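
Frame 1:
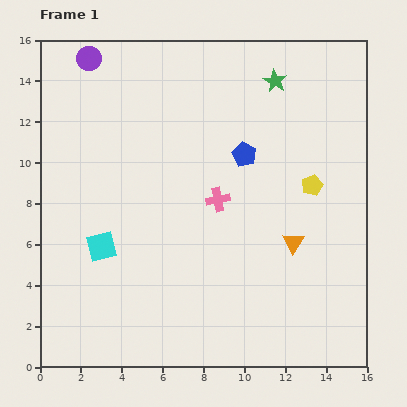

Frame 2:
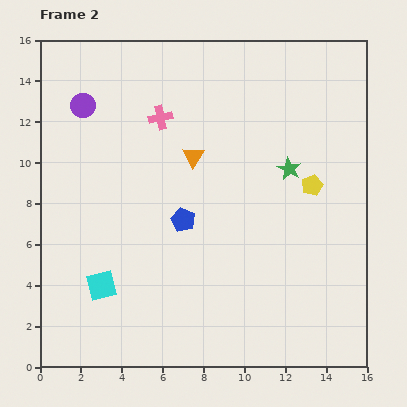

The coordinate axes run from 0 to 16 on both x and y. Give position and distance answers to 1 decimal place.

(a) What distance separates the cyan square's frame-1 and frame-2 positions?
1.9

The cyan square moved from (3.0, 5.9) to (3.0, 4.0), a distance of √(0.0² + 1.9²) ≈ 1.9.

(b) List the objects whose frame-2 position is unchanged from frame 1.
the yellow pentagon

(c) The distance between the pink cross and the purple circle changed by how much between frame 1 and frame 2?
-5.5

Distance in frame 1: 9.3. Distance in frame 2: 3.8.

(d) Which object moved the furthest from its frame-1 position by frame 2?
the orange triangle

(moved 6.5; next 4.9)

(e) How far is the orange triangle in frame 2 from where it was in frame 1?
6.5

The orange triangle moved from (12.4, 6.1) to (7.5, 10.3), a distance of √(4.9² + 4.2²) ≈ 6.5.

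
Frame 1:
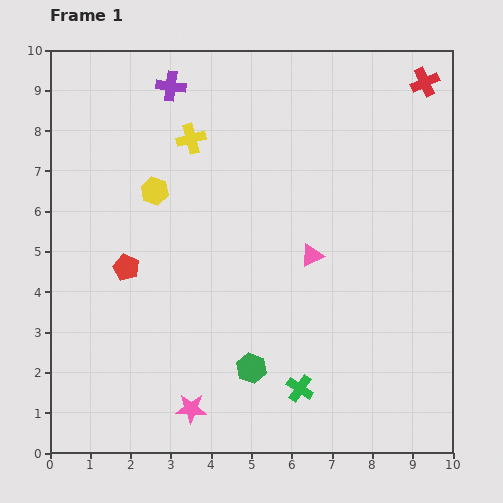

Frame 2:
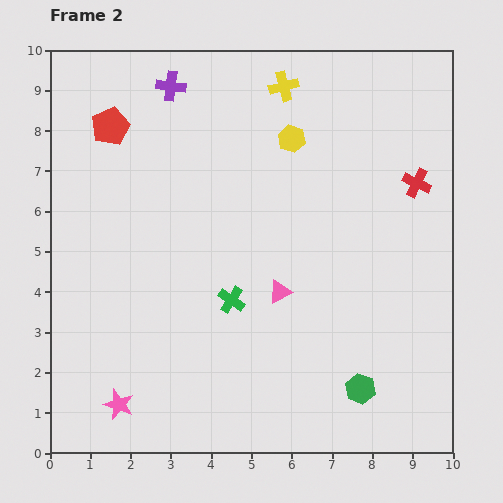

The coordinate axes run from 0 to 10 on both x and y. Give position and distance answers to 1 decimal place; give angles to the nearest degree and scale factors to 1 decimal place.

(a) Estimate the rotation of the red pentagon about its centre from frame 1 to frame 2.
23° clockwise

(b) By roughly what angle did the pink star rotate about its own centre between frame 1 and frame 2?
18° clockwise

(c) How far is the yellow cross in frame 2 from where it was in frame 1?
2.6

The yellow cross moved from (3.5, 7.8) to (5.8, 9.1), a distance of √(2.3² + 1.3²) ≈ 2.6.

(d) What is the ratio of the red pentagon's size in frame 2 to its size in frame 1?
1.5×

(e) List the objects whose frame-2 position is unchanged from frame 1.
the purple cross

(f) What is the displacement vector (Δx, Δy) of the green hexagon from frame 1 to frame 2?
(2.7, -0.5)

The green hexagon was at (5.0, 2.1) in frame 1 and (7.7, 1.6) in frame 2.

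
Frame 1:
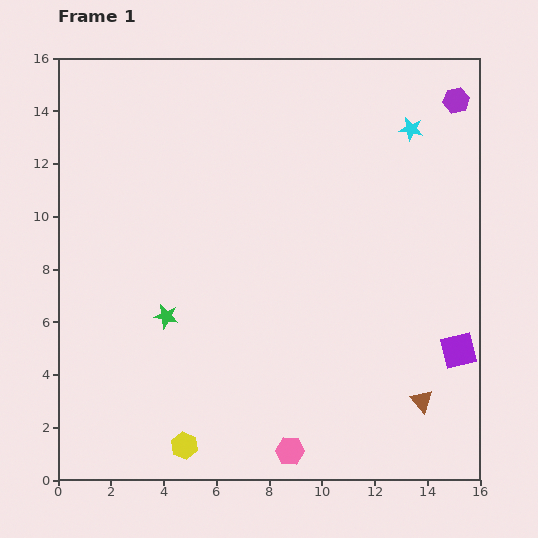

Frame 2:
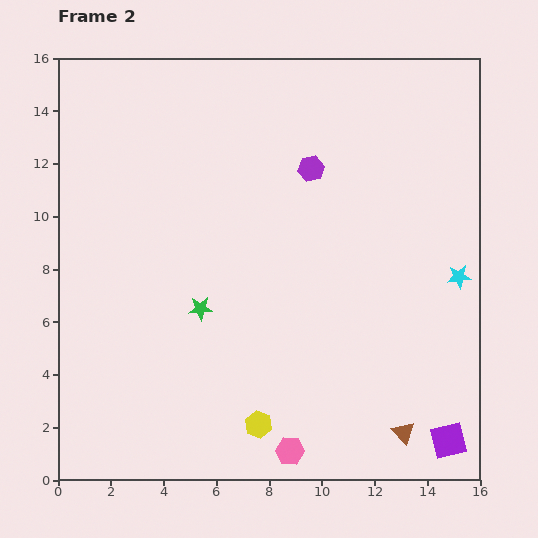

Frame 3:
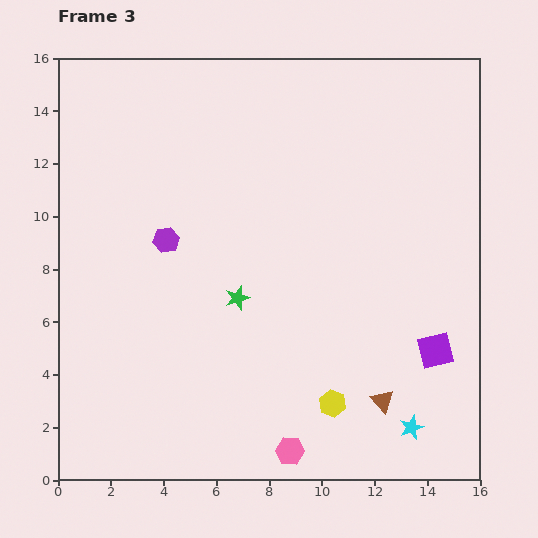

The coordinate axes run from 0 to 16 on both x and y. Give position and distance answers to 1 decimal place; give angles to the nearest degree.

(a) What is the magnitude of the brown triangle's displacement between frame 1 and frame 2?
1.4

The brown triangle moved from (13.8, 3.0) to (13.1, 1.8), a distance of √(0.7² + 1.2²) ≈ 1.4.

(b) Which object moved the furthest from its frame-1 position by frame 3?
the purple hexagon

(moved 12.2; next 11.3)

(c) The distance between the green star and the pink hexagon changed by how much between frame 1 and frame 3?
-0.8

Distance in frame 1: 6.9. Distance in frame 3: 6.1.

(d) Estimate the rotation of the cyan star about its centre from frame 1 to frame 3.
31° counter-clockwise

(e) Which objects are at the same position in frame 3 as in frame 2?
the pink hexagon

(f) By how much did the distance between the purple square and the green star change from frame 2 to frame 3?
-2.8

Distance in frame 2: 10.6. Distance in frame 3: 7.8.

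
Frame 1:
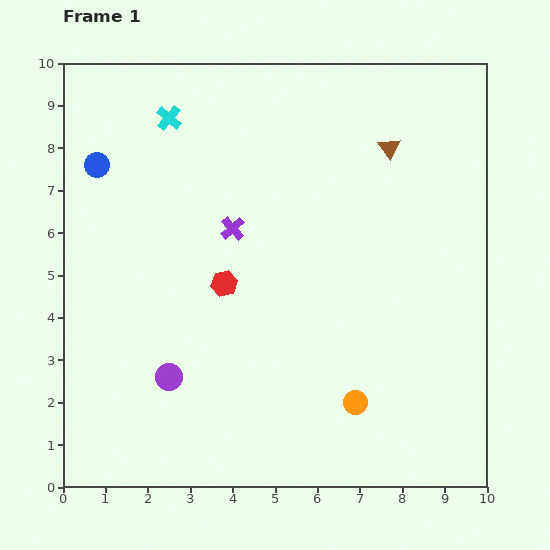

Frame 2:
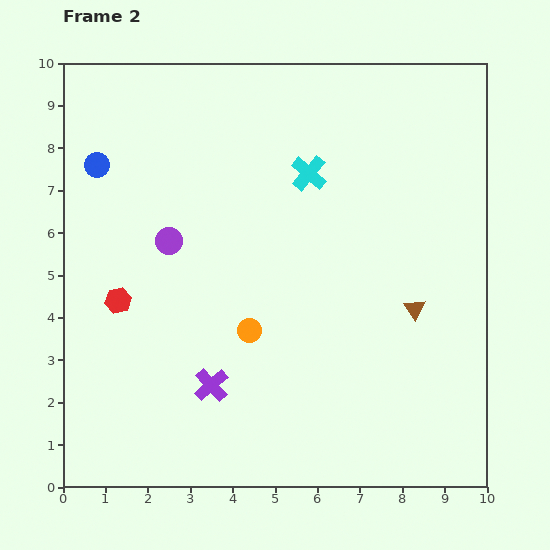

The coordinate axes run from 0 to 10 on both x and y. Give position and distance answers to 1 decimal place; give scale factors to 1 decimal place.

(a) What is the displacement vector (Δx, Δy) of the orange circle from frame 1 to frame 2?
(-2.5, 1.7)

The orange circle was at (6.9, 2.0) in frame 1 and (4.4, 3.7) in frame 2.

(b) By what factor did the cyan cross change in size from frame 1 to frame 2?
1.4×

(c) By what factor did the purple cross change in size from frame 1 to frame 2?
1.4×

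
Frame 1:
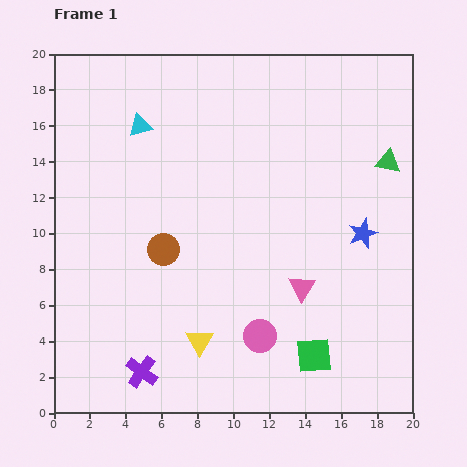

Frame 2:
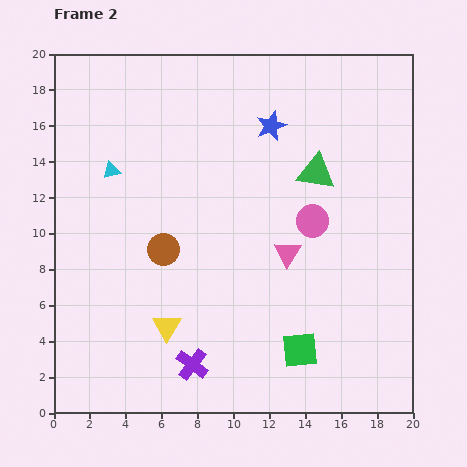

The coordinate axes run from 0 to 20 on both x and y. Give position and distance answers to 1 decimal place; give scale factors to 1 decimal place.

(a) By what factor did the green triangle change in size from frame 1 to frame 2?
1.5×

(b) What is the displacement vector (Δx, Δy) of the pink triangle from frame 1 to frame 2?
(-0.8, 1.9)

The pink triangle was at (13.8, 7.0) in frame 1 and (13.0, 8.9) in frame 2.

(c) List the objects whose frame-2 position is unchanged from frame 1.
the brown circle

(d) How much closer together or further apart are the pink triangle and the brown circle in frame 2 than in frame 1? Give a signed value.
-1.1

Distance in frame 1: 8.0. Distance in frame 2: 6.9.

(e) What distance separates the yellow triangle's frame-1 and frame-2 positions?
2.0

The yellow triangle moved from (8.1, 4.0) to (6.3, 4.8), a distance of √(1.8² + 0.8²) ≈ 2.0.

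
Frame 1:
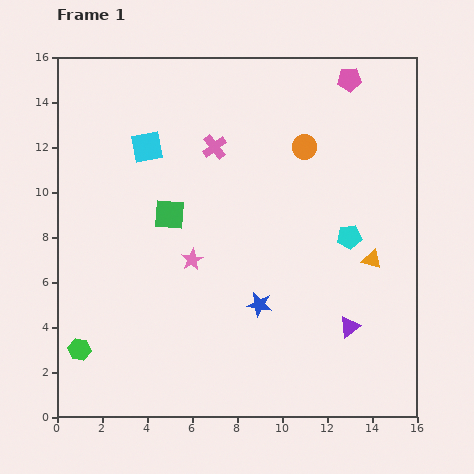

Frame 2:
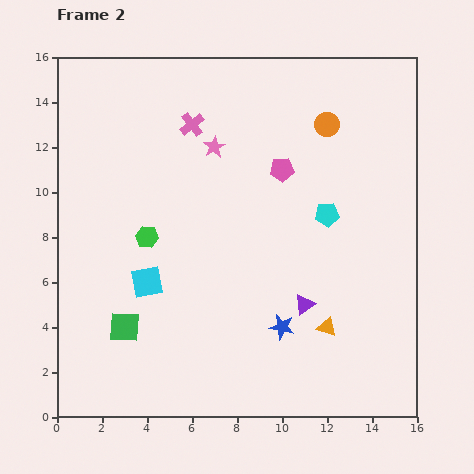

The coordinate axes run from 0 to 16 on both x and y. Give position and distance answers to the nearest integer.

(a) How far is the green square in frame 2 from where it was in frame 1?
5

The green square moved from (5, 9) to (3, 4), a distance of √(2² + 5²) ≈ 5.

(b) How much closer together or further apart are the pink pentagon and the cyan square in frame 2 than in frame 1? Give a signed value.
-1

Distance in frame 1: 9. Distance in frame 2: 8.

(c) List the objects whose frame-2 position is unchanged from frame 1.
none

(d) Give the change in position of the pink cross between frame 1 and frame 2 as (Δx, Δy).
(-1, 1)

The pink cross was at (7, 12) in frame 1 and (6, 13) in frame 2.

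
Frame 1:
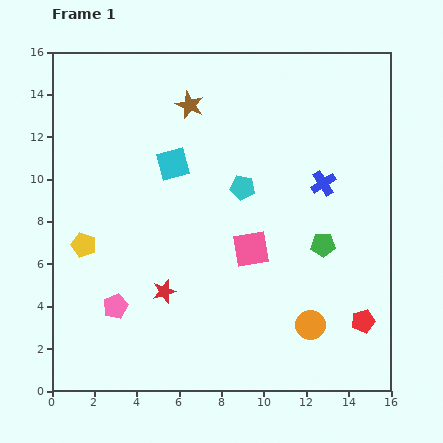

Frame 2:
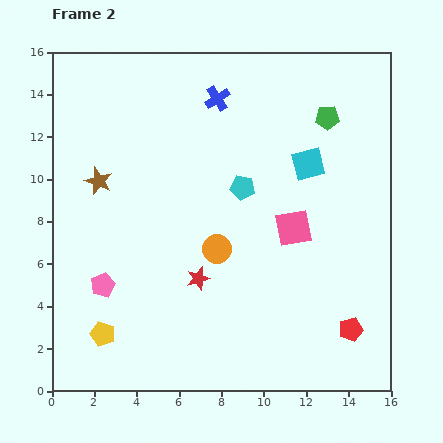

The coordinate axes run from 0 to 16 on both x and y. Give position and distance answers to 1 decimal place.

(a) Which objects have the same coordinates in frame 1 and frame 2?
the cyan pentagon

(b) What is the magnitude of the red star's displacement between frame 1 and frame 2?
1.7

The red star moved from (5.3, 4.7) to (6.9, 5.3), a distance of √(1.6² + 0.6²) ≈ 1.7.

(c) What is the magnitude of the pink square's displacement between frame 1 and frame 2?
2.2

The pink square moved from (9.4, 6.7) to (11.4, 7.7), a distance of √(2.0² + 1.0²) ≈ 2.2.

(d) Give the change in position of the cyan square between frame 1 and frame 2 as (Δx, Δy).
(6.4, 0.0)

The cyan square was at (5.7, 10.7) in frame 1 and (12.1, 10.7) in frame 2.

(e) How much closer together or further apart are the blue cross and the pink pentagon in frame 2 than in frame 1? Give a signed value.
-1.1

Distance in frame 1: 11.4. Distance in frame 2: 10.3.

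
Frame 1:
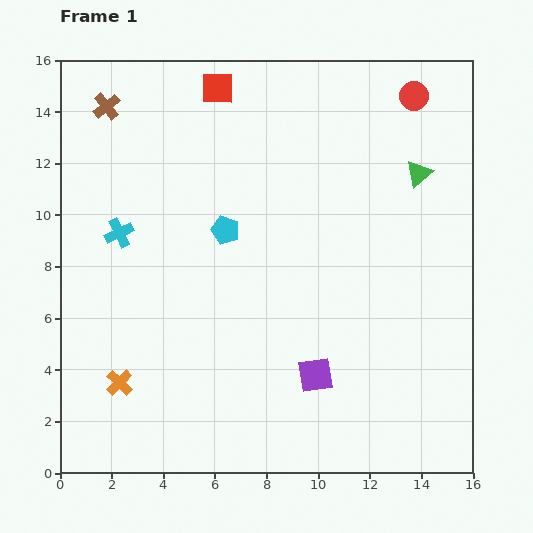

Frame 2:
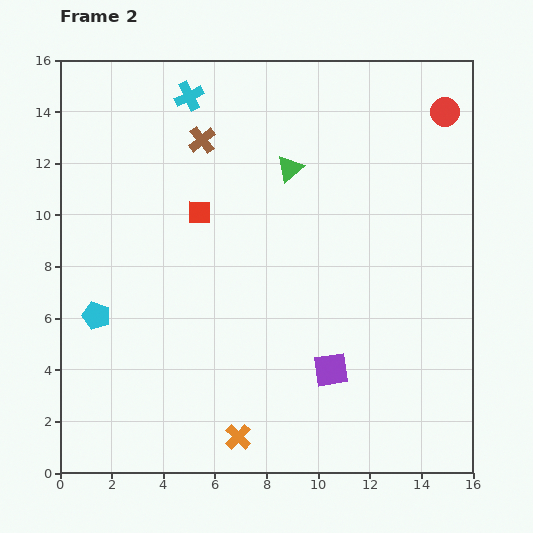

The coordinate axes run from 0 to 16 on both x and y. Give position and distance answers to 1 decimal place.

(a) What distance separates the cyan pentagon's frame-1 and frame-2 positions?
6.0

The cyan pentagon moved from (6.4, 9.4) to (1.4, 6.1), a distance of √(5.0² + 3.3²) ≈ 6.0.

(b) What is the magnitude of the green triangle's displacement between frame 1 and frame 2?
5.0

The green triangle moved from (13.9, 11.6) to (8.9, 11.8), a distance of √(5.0² + 0.2²) ≈ 5.0.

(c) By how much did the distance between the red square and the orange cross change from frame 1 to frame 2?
-3.2

Distance in frame 1: 12.0. Distance in frame 2: 8.8.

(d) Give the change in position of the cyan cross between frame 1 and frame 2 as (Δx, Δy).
(2.7, 5.3)

The cyan cross was at (2.3, 9.3) in frame 1 and (5.0, 14.6) in frame 2.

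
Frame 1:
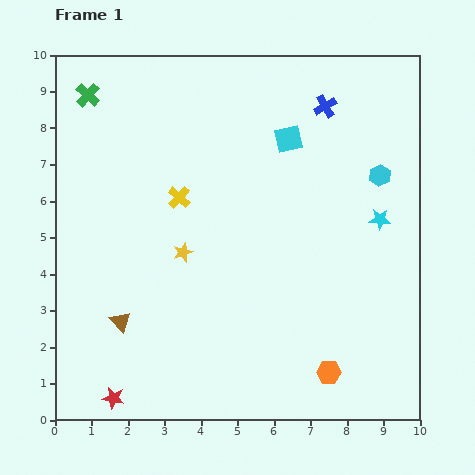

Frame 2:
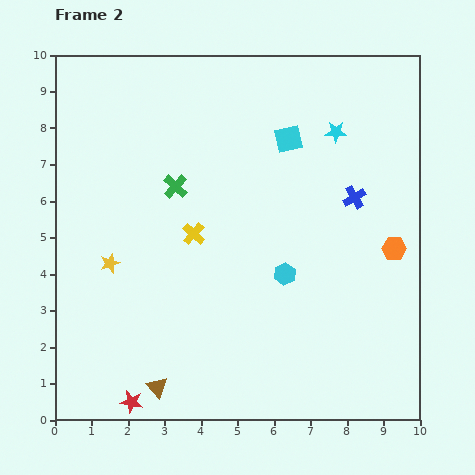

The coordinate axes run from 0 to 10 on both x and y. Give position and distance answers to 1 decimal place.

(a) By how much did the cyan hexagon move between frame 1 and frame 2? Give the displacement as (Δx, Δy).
(-2.6, -2.7)

The cyan hexagon was at (8.9, 6.7) in frame 1 and (6.3, 4.0) in frame 2.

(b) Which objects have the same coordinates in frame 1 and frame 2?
the cyan square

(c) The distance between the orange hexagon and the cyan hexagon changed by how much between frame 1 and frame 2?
-2.5

Distance in frame 1: 5.6. Distance in frame 2: 3.1.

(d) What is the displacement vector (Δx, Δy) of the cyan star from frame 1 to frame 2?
(-1.2, 2.4)

The cyan star was at (8.9, 5.5) in frame 1 and (7.7, 7.9) in frame 2.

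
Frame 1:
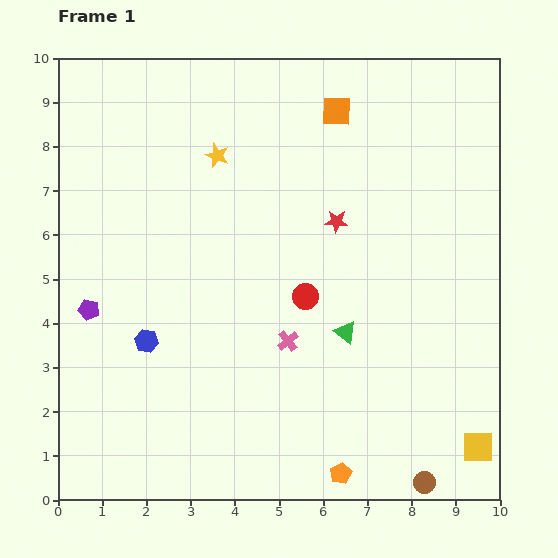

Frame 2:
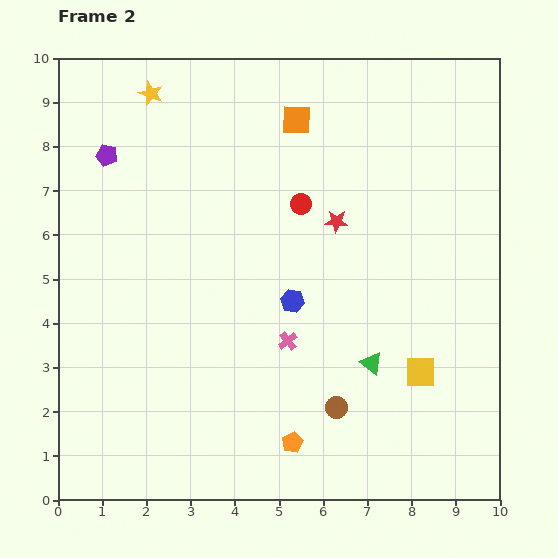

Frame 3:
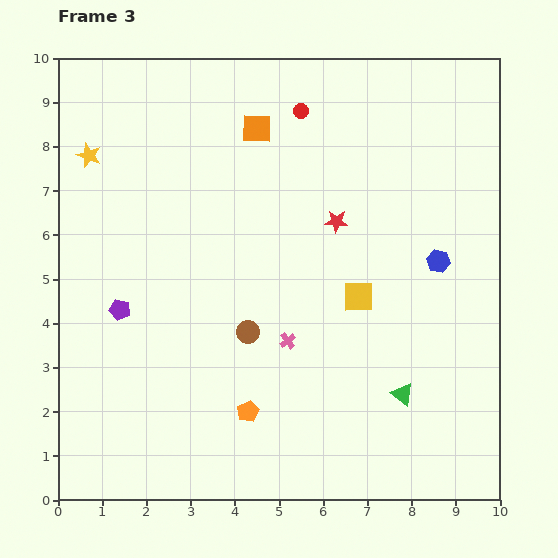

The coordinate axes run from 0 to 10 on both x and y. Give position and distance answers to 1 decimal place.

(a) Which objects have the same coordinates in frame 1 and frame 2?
the red star, the pink cross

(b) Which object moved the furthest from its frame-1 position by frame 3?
the blue hexagon

(moved 6.8; next 5.2)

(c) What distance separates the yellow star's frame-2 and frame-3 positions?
2.0

The yellow star moved from (2.1, 9.2) to (0.7, 7.8), a distance of √(1.4² + 1.4²) ≈ 2.0.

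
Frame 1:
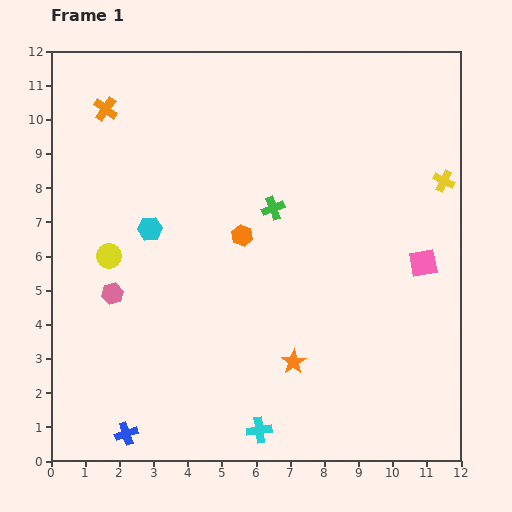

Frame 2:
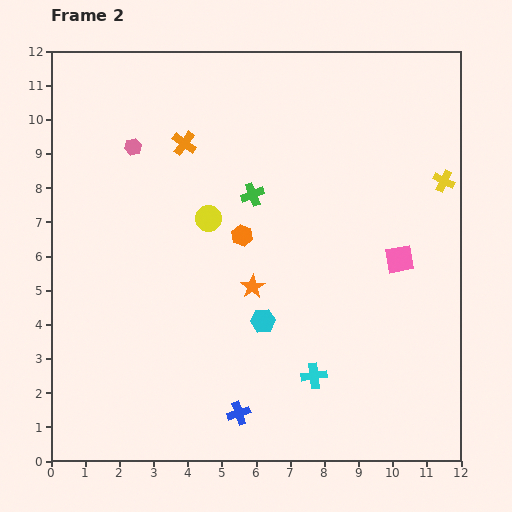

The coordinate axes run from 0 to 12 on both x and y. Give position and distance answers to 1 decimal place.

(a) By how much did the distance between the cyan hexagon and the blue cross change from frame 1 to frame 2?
-3.2

Distance in frame 1: 6.0. Distance in frame 2: 2.8.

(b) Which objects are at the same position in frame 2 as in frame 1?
the orange hexagon, the yellow cross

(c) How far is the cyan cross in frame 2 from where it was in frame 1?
2.3

The cyan cross moved from (6.1, 0.9) to (7.7, 2.5), a distance of √(1.6² + 1.6²) ≈ 2.3.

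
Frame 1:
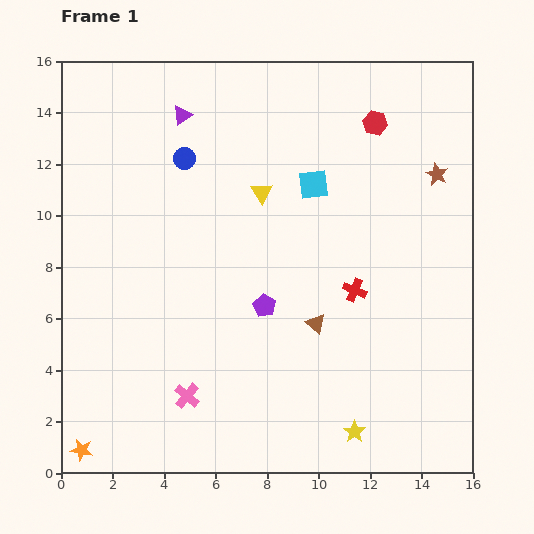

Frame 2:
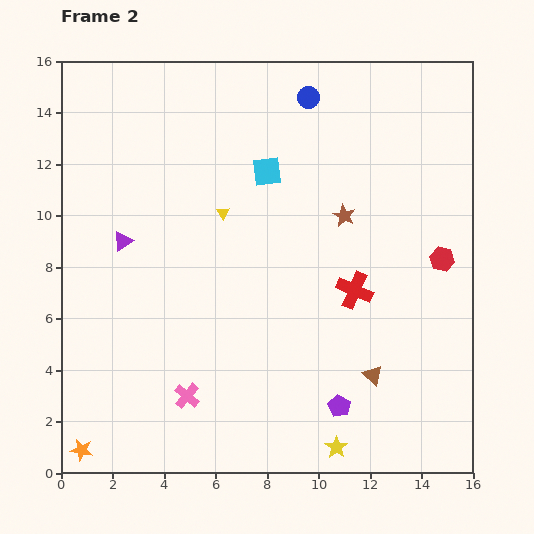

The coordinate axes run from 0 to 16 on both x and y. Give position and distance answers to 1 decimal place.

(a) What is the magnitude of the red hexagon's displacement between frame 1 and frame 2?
5.9

The red hexagon moved from (12.2, 13.6) to (14.8, 8.3), a distance of √(2.6² + 5.3²) ≈ 5.9.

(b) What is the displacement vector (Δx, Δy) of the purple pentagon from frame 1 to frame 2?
(2.9, -3.9)

The purple pentagon was at (7.9, 6.5) in frame 1 and (10.8, 2.6) in frame 2.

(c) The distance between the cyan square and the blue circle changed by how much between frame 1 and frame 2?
-1.8

Distance in frame 1: 5.1. Distance in frame 2: 3.3.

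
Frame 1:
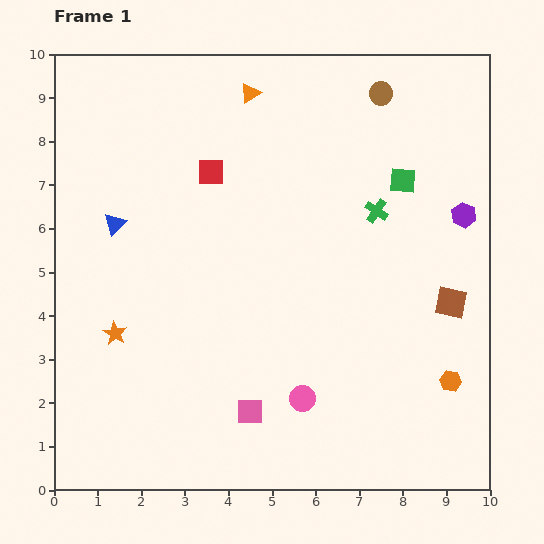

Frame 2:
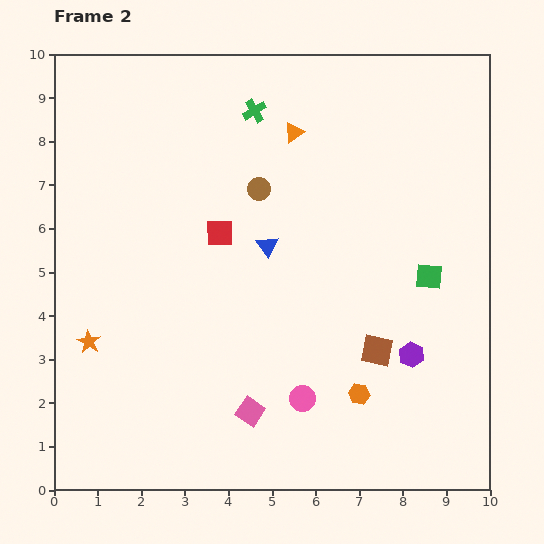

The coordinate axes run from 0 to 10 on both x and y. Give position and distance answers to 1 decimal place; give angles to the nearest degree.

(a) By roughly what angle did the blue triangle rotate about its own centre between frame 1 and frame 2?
19° counter-clockwise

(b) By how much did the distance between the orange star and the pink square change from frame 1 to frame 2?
+0.4

Distance in frame 1: 3.6. Distance in frame 2: 4.0.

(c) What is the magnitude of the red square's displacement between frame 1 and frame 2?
1.4

The red square moved from (3.6, 7.3) to (3.8, 5.9), a distance of √(0.2² + 1.4²) ≈ 1.4.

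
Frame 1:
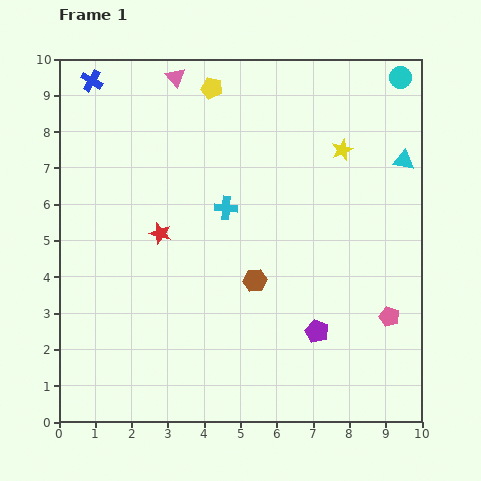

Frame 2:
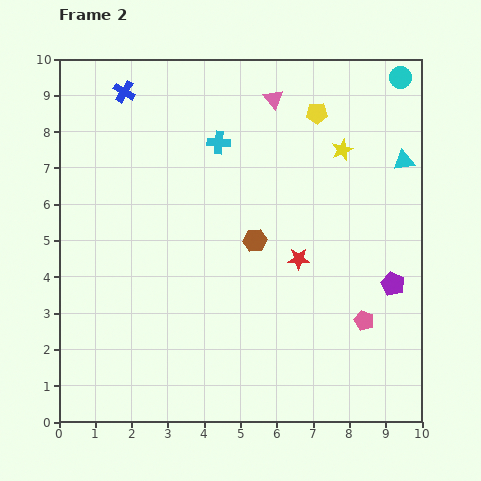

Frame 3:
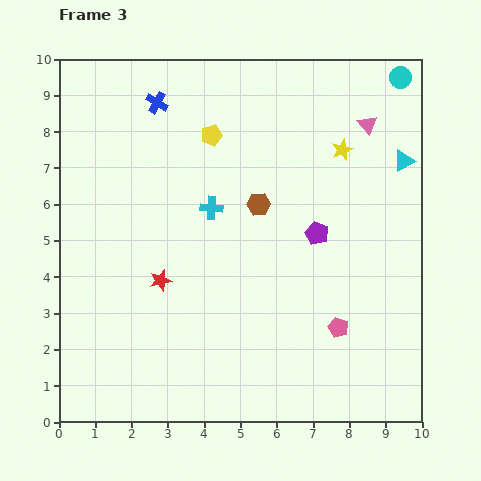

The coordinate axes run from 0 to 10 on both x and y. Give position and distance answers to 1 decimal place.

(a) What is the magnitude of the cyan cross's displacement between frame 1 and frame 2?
1.8

The cyan cross moved from (4.6, 5.9) to (4.4, 7.7), a distance of √(0.2² + 1.8²) ≈ 1.8.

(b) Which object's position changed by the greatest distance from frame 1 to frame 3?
the pink triangle

(moved 5.5; next 2.7)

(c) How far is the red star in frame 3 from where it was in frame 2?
3.8

The red star moved from (6.6, 4.5) to (2.8, 3.9), a distance of √(3.8² + 0.6²) ≈ 3.8.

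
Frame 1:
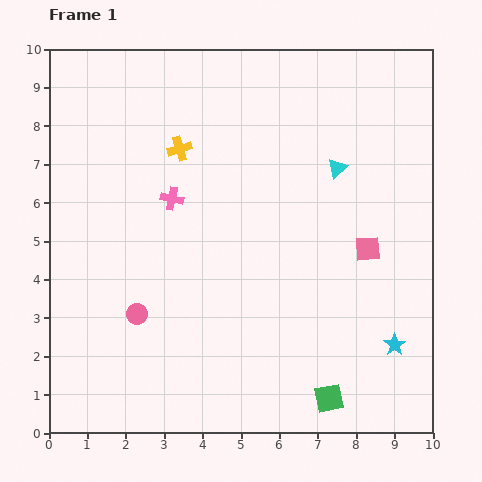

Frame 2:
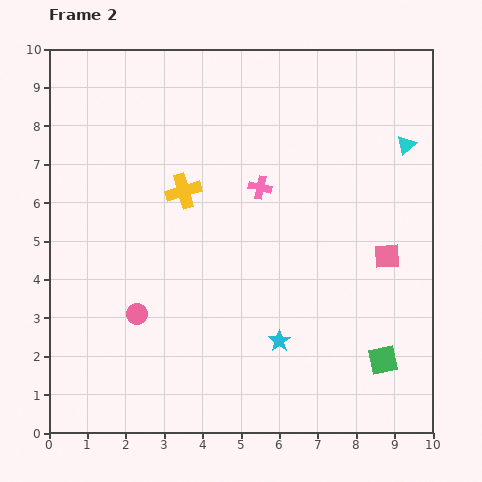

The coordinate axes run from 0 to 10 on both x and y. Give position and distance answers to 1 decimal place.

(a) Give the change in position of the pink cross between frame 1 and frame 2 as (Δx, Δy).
(2.3, 0.3)

The pink cross was at (3.2, 6.1) in frame 1 and (5.5, 6.4) in frame 2.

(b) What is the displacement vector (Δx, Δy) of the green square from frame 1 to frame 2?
(1.4, 1.0)

The green square was at (7.3, 0.9) in frame 1 and (8.7, 1.9) in frame 2.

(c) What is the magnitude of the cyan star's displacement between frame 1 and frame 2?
3.0

The cyan star moved from (9.0, 2.3) to (6.0, 2.4), a distance of √(3.0² + 0.1²) ≈ 3.0.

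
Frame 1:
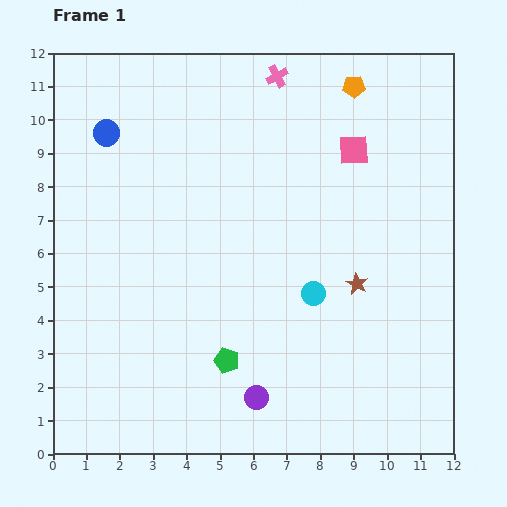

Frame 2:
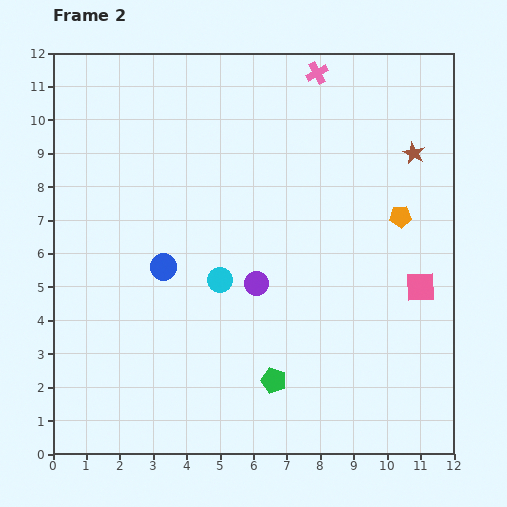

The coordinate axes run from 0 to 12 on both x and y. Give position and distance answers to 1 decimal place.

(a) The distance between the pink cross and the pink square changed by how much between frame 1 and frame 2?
+3.9

Distance in frame 1: 3.2. Distance in frame 2: 7.1.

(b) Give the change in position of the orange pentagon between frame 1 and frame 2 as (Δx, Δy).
(1.4, -3.9)

The orange pentagon was at (9.0, 11.0) in frame 1 and (10.4, 7.1) in frame 2.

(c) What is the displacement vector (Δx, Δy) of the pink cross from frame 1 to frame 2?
(1.2, 0.1)

The pink cross was at (6.7, 11.3) in frame 1 and (7.9, 11.4) in frame 2.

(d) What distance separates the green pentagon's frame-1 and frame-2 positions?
1.5

The green pentagon moved from (5.2, 2.8) to (6.6, 2.2), a distance of √(1.4² + 0.6²) ≈ 1.5.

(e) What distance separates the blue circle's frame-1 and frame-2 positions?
4.3

The blue circle moved from (1.6, 9.6) to (3.3, 5.6), a distance of √(1.7² + 4.0²) ≈ 4.3.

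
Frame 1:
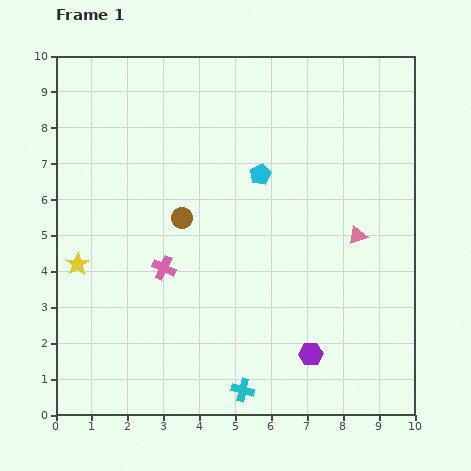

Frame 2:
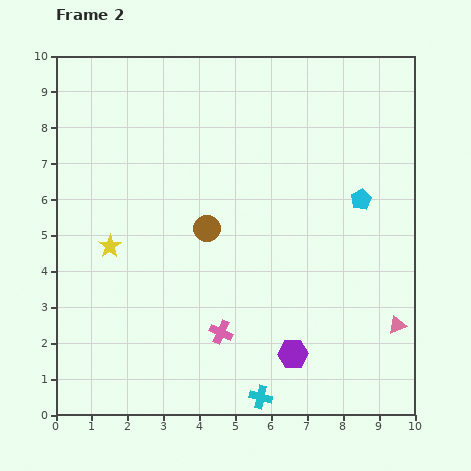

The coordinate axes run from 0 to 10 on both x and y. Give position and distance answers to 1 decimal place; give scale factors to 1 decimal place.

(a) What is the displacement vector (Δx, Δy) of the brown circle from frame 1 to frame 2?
(0.7, -0.3)

The brown circle was at (3.5, 5.5) in frame 1 and (4.2, 5.2) in frame 2.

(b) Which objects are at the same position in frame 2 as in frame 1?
none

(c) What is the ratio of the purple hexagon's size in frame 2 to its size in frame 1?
1.3×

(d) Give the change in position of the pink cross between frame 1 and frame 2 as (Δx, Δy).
(1.6, -1.8)

The pink cross was at (3.0, 4.1) in frame 1 and (4.6, 2.3) in frame 2.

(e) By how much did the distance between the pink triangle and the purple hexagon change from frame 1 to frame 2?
-0.5

Distance in frame 1: 3.5. Distance in frame 2: 3.0.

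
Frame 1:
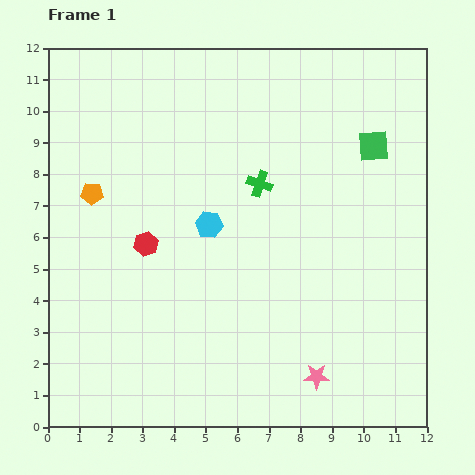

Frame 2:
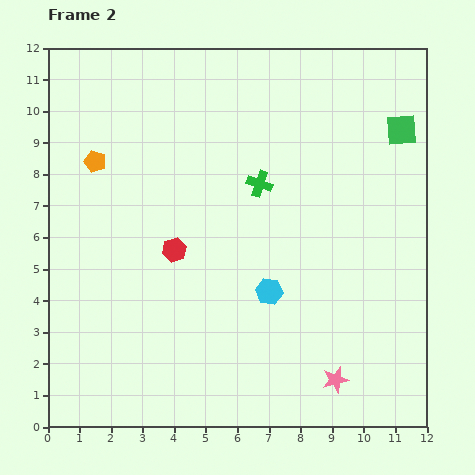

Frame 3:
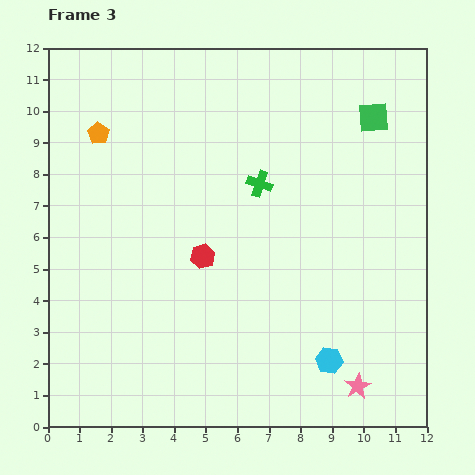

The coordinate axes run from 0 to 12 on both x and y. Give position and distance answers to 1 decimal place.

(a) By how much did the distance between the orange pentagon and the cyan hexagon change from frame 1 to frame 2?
+3.1

Distance in frame 1: 3.8. Distance in frame 2: 6.9.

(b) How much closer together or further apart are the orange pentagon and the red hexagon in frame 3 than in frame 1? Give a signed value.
+2.8

Distance in frame 1: 2.3. Distance in frame 3: 5.1.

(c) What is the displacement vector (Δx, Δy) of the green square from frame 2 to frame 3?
(-0.9, 0.4)

The green square was at (11.2, 9.4) in frame 2 and (10.3, 9.8) in frame 3.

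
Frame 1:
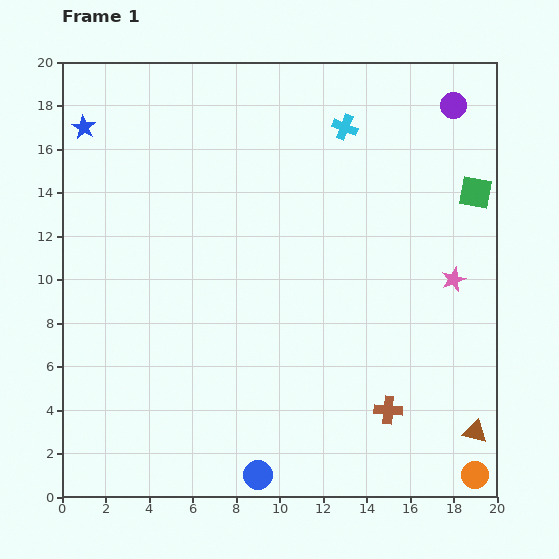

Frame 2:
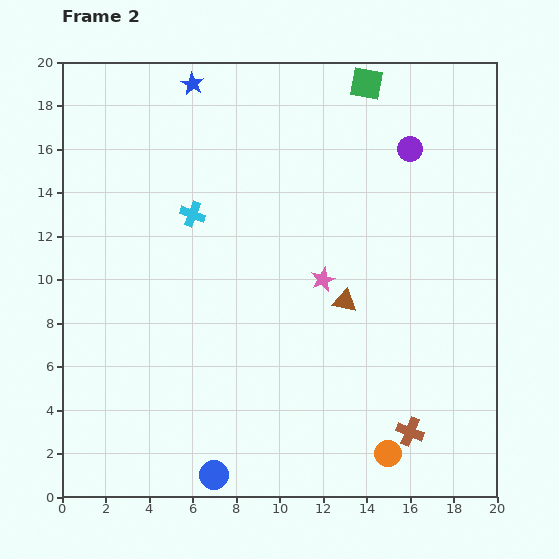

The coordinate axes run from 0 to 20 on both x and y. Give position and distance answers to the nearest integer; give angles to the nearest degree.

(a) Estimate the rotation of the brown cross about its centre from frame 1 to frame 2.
17° clockwise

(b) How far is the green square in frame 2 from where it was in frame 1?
7

The green square moved from (19, 14) to (14, 19), a distance of √(5² + 5²) ≈ 7.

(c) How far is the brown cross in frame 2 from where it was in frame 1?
1

The brown cross moved from (15, 4) to (16, 3), a distance of √(1² + 1²) ≈ 1.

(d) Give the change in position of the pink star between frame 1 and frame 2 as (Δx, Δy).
(-6, 0)

The pink star was at (18, 10) in frame 1 and (12, 10) in frame 2.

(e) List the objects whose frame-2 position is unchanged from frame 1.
none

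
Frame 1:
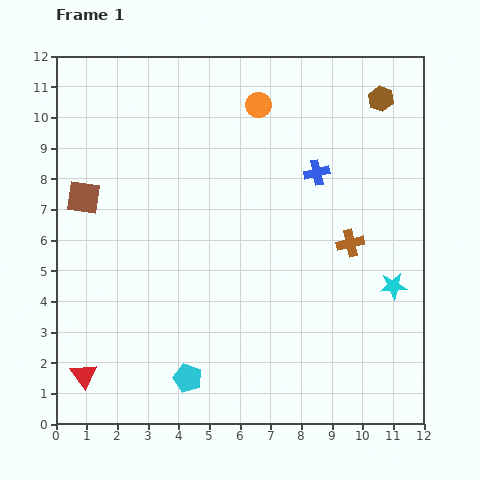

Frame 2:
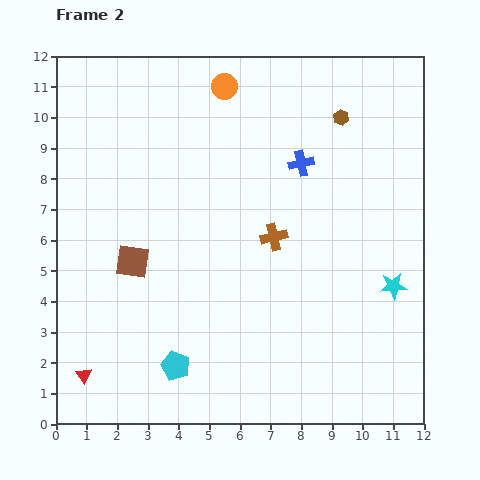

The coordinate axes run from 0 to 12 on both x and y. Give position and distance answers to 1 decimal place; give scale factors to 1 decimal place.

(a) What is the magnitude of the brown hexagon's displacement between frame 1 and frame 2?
1.4

The brown hexagon moved from (10.6, 10.6) to (9.3, 10.0), a distance of √(1.3² + 0.6²) ≈ 1.4.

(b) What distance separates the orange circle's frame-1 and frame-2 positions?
1.3

The orange circle moved from (6.6, 10.4) to (5.5, 11.0), a distance of √(1.1² + 0.6²) ≈ 1.3.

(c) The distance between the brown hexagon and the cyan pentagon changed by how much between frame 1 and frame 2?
-1.4

Distance in frame 1: 11.1. Distance in frame 2: 9.7.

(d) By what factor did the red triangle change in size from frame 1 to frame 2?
0.6×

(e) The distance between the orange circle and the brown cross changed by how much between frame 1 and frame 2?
-0.2

Distance in frame 1: 5.4. Distance in frame 2: 5.2.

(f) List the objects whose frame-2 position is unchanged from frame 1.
the cyan star, the red triangle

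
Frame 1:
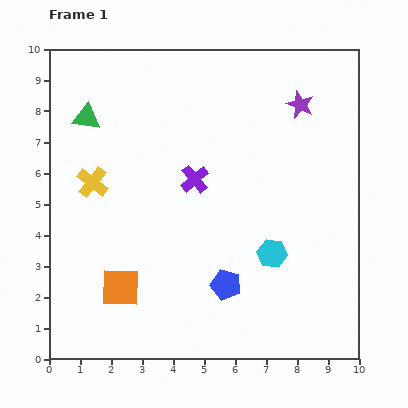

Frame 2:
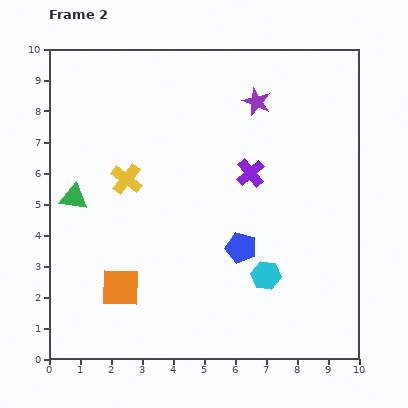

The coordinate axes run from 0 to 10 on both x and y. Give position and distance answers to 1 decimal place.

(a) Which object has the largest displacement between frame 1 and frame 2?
the green triangle

(moved 2.6; next 1.8)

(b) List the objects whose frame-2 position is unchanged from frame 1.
the orange square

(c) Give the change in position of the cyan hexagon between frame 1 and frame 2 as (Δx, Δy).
(-0.2, -0.7)

The cyan hexagon was at (7.2, 3.4) in frame 1 and (7.0, 2.7) in frame 2.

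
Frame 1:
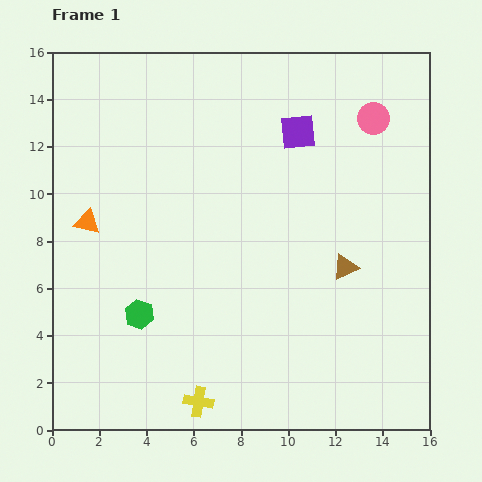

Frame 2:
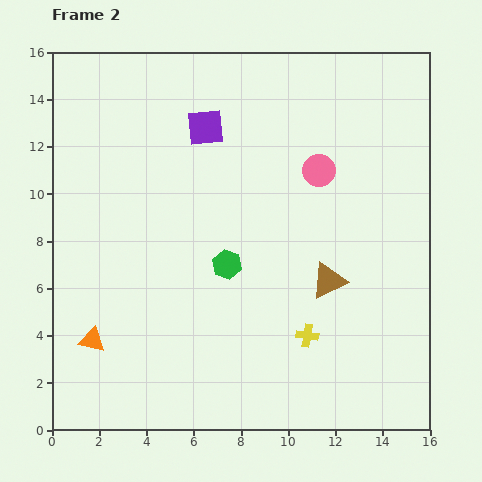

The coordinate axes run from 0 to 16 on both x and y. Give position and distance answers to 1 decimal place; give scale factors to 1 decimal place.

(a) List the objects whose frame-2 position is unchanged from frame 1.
none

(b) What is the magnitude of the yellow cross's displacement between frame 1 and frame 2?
5.4

The yellow cross moved from (6.2, 1.2) to (10.8, 4.0), a distance of √(4.6² + 2.8²) ≈ 5.4.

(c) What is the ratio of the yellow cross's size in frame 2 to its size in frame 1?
0.8×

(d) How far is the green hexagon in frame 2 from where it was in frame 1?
4.3

The green hexagon moved from (3.7, 4.9) to (7.4, 7.0), a distance of √(3.7² + 2.1²) ≈ 4.3.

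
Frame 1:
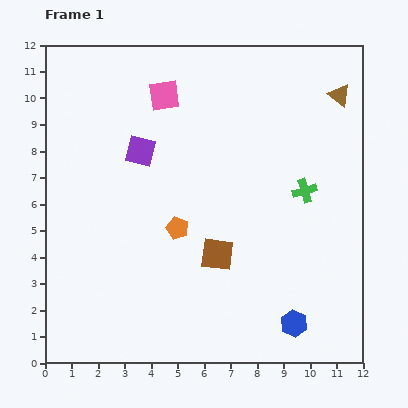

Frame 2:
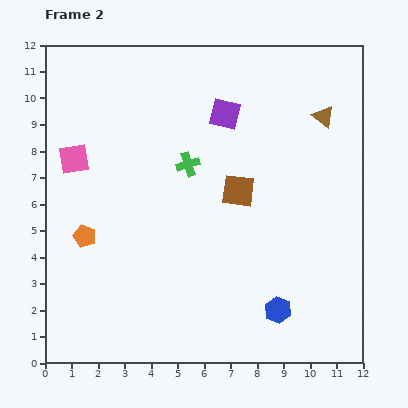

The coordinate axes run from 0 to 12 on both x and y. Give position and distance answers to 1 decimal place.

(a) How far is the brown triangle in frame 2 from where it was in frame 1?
1.0

The brown triangle moved from (11.1, 10.1) to (10.5, 9.3), a distance of √(0.6² + 0.8²) ≈ 1.0.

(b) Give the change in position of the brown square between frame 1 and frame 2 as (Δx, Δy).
(0.8, 2.4)

The brown square was at (6.5, 4.1) in frame 1 and (7.3, 6.5) in frame 2.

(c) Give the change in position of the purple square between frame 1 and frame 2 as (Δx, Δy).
(3.2, 1.4)

The purple square was at (3.6, 8.0) in frame 1 and (6.8, 9.4) in frame 2.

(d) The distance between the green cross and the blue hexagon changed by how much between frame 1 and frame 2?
+1.5

Distance in frame 1: 5.0. Distance in frame 2: 6.5.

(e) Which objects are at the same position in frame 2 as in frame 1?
none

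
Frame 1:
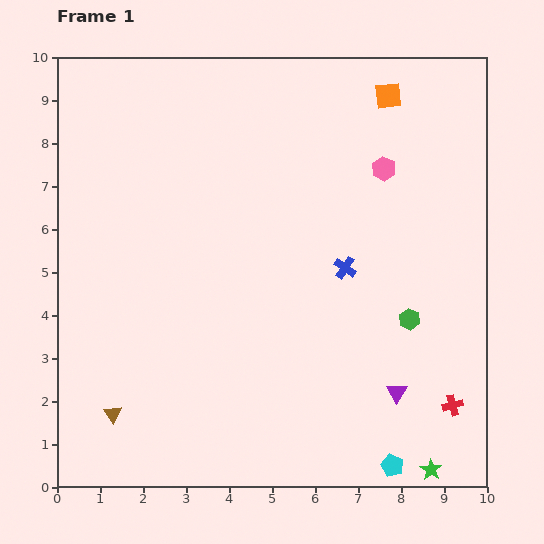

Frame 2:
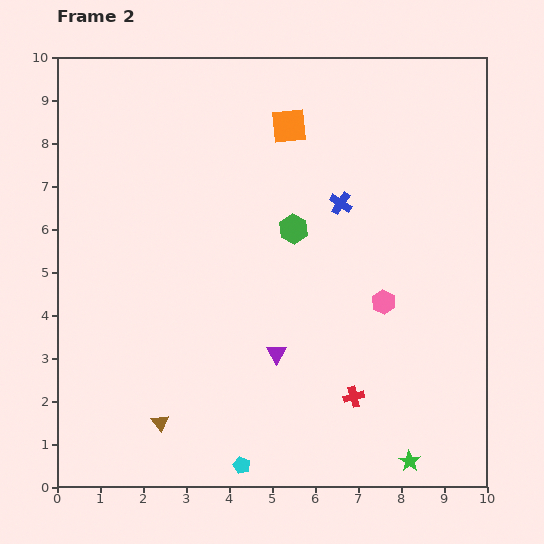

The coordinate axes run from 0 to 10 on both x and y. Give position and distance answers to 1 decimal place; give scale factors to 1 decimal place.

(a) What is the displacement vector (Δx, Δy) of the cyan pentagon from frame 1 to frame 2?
(-3.5, 0.0)

The cyan pentagon was at (7.8, 0.5) in frame 1 and (4.3, 0.5) in frame 2.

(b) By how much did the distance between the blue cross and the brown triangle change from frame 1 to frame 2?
+0.2

Distance in frame 1: 6.4. Distance in frame 2: 6.6.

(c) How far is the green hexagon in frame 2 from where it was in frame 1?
3.4

The green hexagon moved from (8.2, 3.9) to (5.5, 6.0), a distance of √(2.7² + 2.1²) ≈ 3.4.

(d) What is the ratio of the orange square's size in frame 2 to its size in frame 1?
1.3×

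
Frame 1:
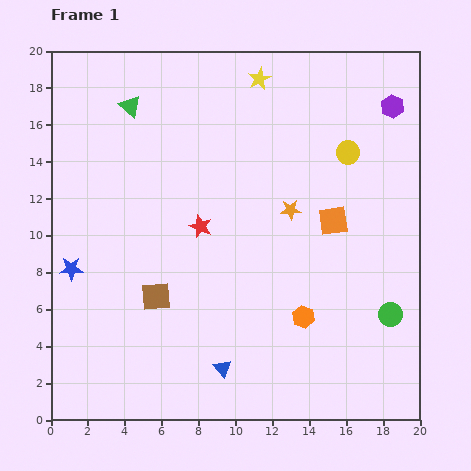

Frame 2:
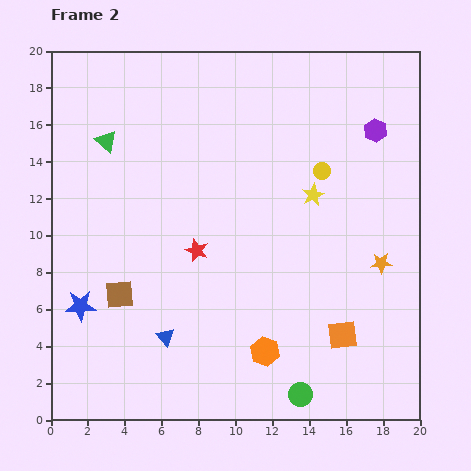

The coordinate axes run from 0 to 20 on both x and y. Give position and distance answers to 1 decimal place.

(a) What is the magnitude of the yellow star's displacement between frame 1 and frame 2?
6.9

The yellow star moved from (11.3, 18.5) to (14.2, 12.2), a distance of √(2.9² + 6.3²) ≈ 6.9.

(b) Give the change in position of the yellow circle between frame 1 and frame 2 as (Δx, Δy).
(-1.4, -1.0)

The yellow circle was at (16.1, 14.5) in frame 1 and (14.7, 13.5) in frame 2.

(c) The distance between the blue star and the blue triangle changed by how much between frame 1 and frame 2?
-4.9

Distance in frame 1: 9.8. Distance in frame 2: 4.9.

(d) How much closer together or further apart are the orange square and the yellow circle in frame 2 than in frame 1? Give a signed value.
+5.2

Distance in frame 1: 3.8. Distance in frame 2: 9.0.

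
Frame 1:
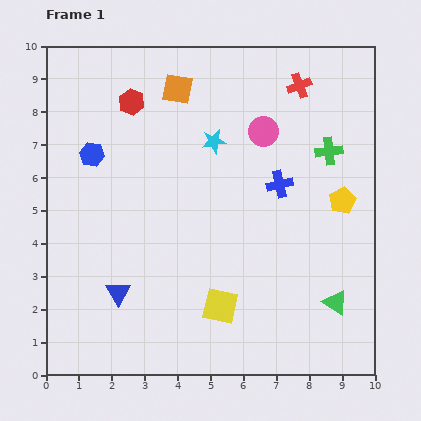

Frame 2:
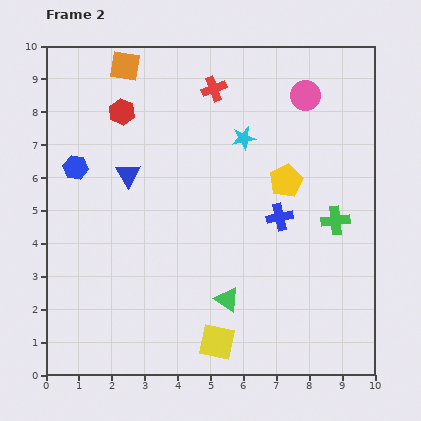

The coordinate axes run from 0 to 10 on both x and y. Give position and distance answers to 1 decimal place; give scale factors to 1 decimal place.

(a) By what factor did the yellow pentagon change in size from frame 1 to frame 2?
1.3×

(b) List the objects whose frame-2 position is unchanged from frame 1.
none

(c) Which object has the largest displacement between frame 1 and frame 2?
the blue triangle

(moved 3.6; next 3.3)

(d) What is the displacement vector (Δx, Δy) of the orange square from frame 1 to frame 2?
(-1.6, 0.7)

The orange square was at (4.0, 8.7) in frame 1 and (2.4, 9.4) in frame 2.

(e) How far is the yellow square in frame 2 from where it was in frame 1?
1.1

The yellow square moved from (5.3, 2.1) to (5.2, 1.0), a distance of √(0.1² + 1.1²) ≈ 1.1.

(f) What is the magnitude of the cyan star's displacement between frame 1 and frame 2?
0.9

The cyan star moved from (5.1, 7.1) to (6.0, 7.2), a distance of √(0.9² + 0.1²) ≈ 0.9.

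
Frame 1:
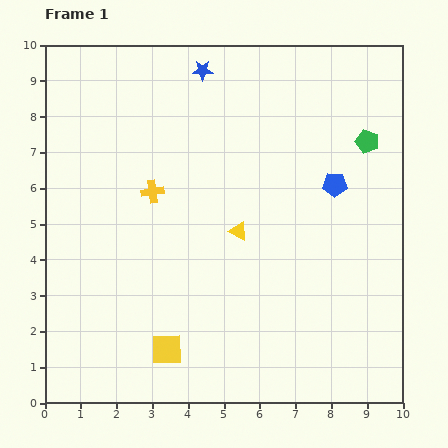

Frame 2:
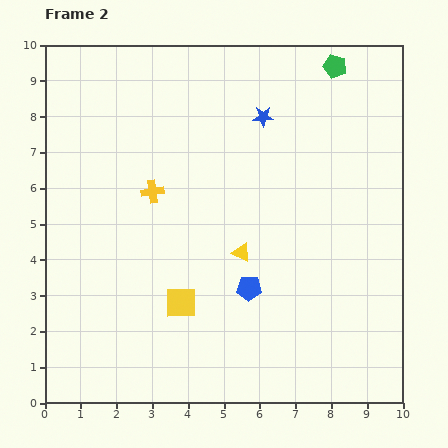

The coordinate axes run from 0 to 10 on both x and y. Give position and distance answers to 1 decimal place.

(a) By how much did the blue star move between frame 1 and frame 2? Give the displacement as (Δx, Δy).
(1.7, -1.3)

The blue star was at (4.4, 9.3) in frame 1 and (6.1, 8.0) in frame 2.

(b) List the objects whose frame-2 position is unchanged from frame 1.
the yellow cross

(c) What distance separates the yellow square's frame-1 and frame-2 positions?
1.4

The yellow square moved from (3.4, 1.5) to (3.8, 2.8), a distance of √(0.4² + 1.3²) ≈ 1.4.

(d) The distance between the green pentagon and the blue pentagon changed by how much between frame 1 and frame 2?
+5.1

Distance in frame 1: 1.5. Distance in frame 2: 6.6.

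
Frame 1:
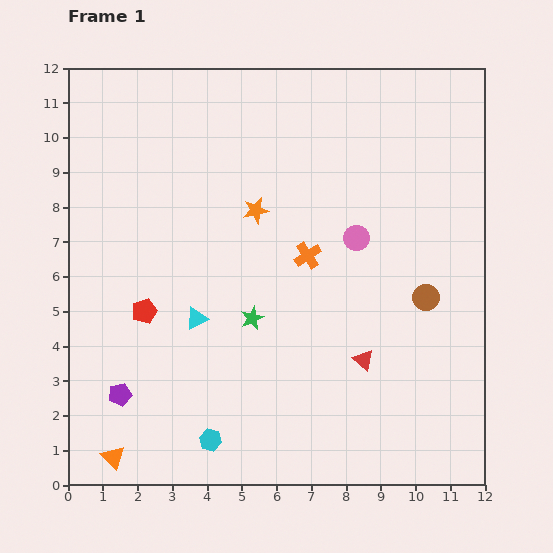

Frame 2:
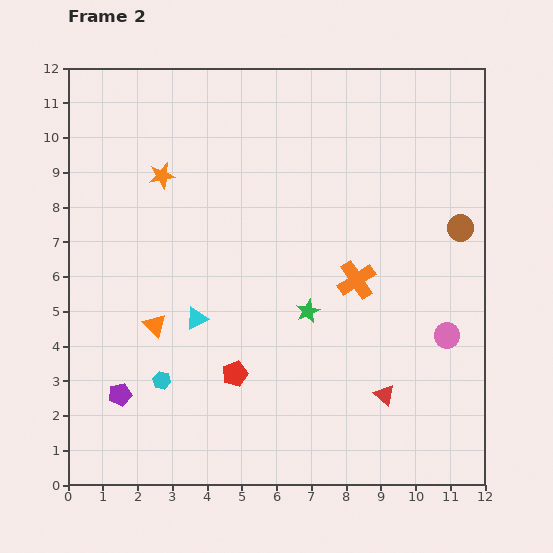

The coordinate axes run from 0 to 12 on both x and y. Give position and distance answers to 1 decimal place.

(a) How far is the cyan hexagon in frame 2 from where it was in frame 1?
2.2

The cyan hexagon moved from (4.1, 1.3) to (2.7, 3.0), a distance of √(1.4² + 1.7²) ≈ 2.2.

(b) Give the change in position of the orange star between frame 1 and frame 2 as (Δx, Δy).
(-2.7, 1.0)

The orange star was at (5.4, 7.9) in frame 1 and (2.7, 8.9) in frame 2.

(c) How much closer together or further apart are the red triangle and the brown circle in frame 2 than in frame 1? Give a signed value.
+2.8

Distance in frame 1: 2.5. Distance in frame 2: 5.3.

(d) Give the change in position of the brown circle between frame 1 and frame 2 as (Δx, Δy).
(1.0, 2.0)

The brown circle was at (10.3, 5.4) in frame 1 and (11.3, 7.4) in frame 2.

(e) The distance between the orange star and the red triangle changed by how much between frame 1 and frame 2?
+3.7

Distance in frame 1: 5.3. Distance in frame 2: 9.0.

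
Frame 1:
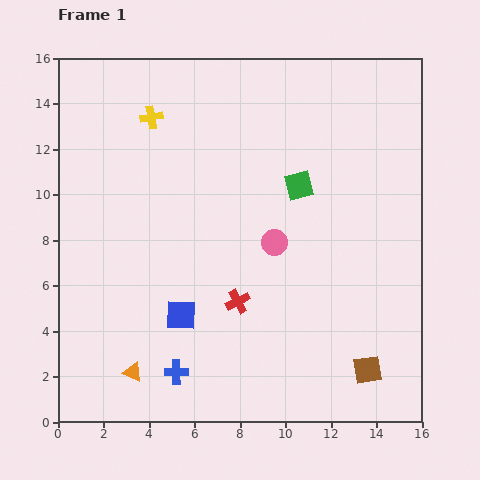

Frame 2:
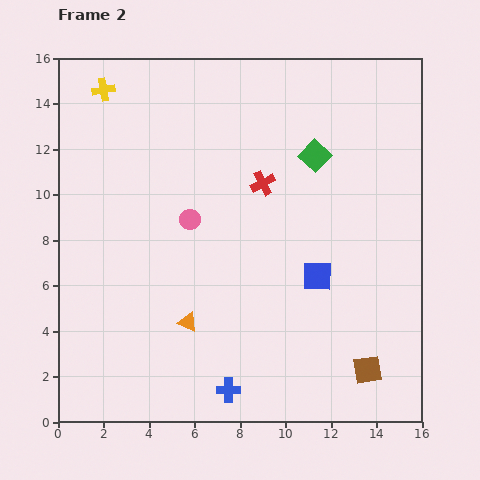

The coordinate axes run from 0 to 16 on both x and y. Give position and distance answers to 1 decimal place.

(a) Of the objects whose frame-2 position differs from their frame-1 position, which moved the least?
the green square

(moved 1.5)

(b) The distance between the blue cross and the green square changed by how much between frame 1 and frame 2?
+1.2

Distance in frame 1: 9.8. Distance in frame 2: 11.0.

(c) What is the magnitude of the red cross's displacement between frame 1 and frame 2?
5.3

The red cross moved from (7.9, 5.3) to (9.0, 10.5), a distance of √(1.1² + 5.2²) ≈ 5.3.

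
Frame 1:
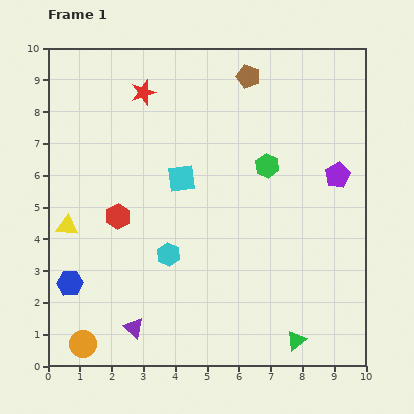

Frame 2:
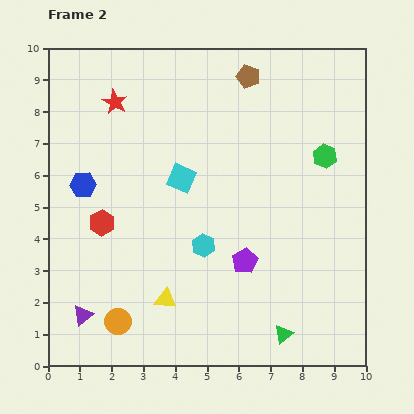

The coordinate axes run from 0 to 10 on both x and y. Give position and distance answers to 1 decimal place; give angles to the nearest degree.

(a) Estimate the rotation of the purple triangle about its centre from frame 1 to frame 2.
41° clockwise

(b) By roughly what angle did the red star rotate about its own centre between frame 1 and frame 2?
26° counter-clockwise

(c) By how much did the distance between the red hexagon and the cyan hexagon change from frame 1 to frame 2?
+1.3

Distance in frame 1: 2.0. Distance in frame 2: 3.3.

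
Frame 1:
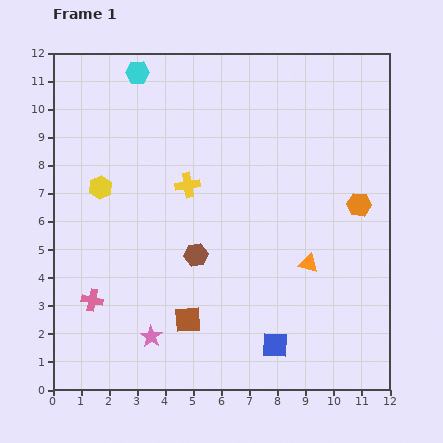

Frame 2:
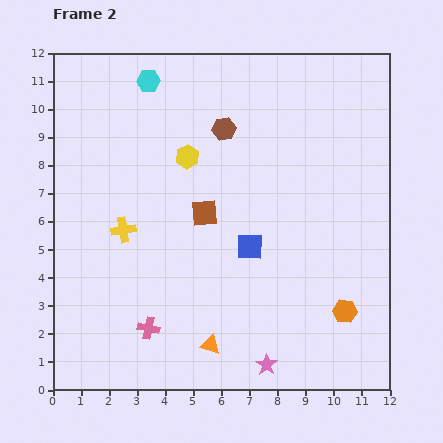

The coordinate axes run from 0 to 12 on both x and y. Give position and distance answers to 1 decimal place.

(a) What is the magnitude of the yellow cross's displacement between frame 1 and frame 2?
2.8

The yellow cross moved from (4.8, 7.3) to (2.5, 5.7), a distance of √(2.3² + 1.6²) ≈ 2.8.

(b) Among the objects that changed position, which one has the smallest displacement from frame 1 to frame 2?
the cyan hexagon

(moved 0.5)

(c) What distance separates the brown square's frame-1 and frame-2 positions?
3.8

The brown square moved from (4.8, 2.5) to (5.4, 6.3), a distance of √(0.6² + 3.8²) ≈ 3.8.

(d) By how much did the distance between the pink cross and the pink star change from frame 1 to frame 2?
+1.9

Distance in frame 1: 2.5. Distance in frame 2: 4.4.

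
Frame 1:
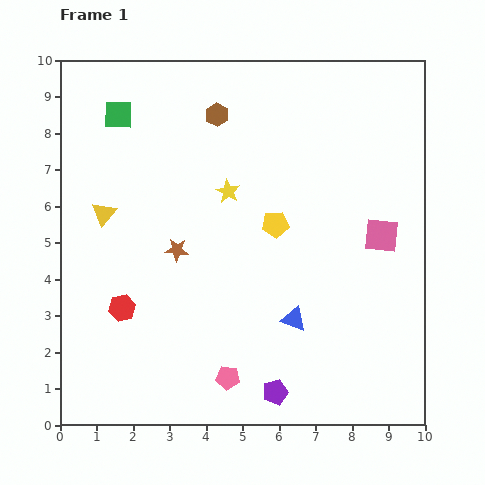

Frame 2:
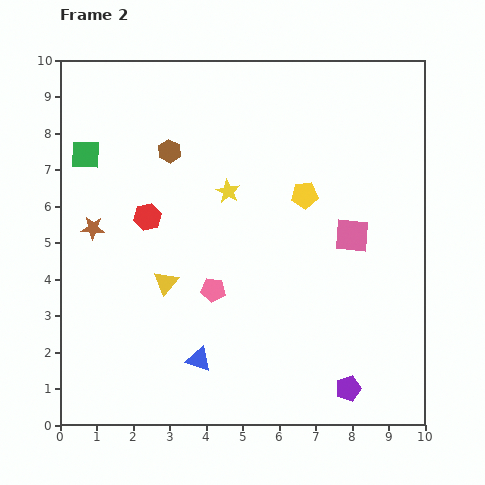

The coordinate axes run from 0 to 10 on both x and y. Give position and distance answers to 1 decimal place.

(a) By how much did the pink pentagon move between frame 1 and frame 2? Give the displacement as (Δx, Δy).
(-0.4, 2.4)

The pink pentagon was at (4.6, 1.3) in frame 1 and (4.2, 3.7) in frame 2.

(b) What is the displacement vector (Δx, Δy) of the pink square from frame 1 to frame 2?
(-0.8, 0.0)

The pink square was at (8.8, 5.2) in frame 1 and (8.0, 5.2) in frame 2.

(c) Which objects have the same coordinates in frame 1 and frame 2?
the yellow star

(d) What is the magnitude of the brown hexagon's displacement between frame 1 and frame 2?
1.6

The brown hexagon moved from (4.3, 8.5) to (3.0, 7.5), a distance of √(1.3² + 1.0²) ≈ 1.6.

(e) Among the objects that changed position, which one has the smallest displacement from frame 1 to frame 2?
the pink square

(moved 0.8)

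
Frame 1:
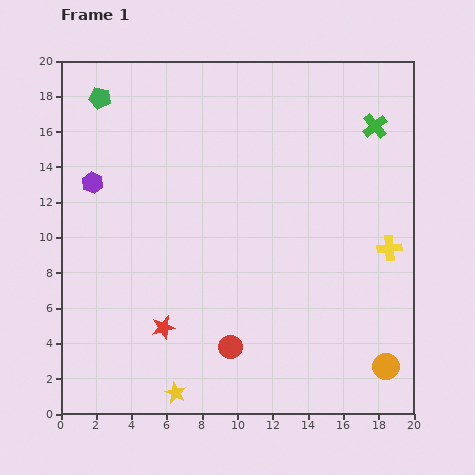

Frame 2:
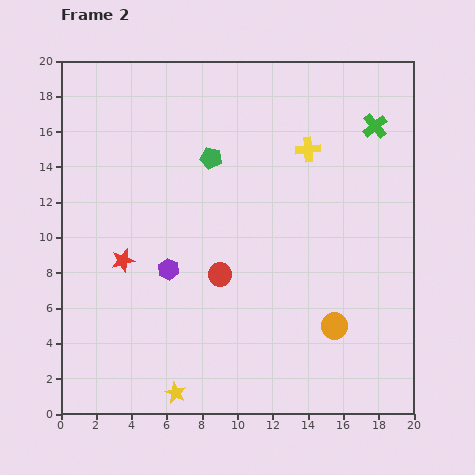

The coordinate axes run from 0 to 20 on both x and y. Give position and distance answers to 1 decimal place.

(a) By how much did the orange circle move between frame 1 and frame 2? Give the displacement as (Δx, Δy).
(-2.9, 2.3)

The orange circle was at (18.4, 2.7) in frame 1 and (15.5, 5.0) in frame 2.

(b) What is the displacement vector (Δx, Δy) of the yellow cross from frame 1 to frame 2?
(-4.6, 5.6)

The yellow cross was at (18.6, 9.4) in frame 1 and (14.0, 15.0) in frame 2.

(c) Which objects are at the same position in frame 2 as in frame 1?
the yellow star, the green cross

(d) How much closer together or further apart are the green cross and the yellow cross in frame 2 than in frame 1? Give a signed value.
-2.9

Distance in frame 1: 6.9. Distance in frame 2: 4.0.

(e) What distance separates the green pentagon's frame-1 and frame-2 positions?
7.2

The green pentagon moved from (2.2, 17.9) to (8.5, 14.5), a distance of √(6.3² + 3.4²) ≈ 7.2.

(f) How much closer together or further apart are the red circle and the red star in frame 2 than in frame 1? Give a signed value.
+1.6

Distance in frame 1: 4.0. Distance in frame 2: 5.6.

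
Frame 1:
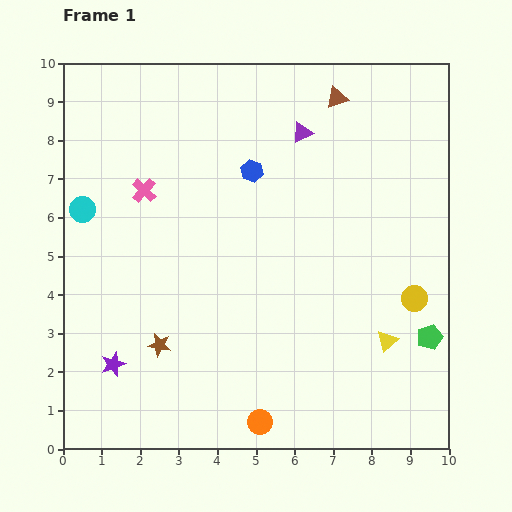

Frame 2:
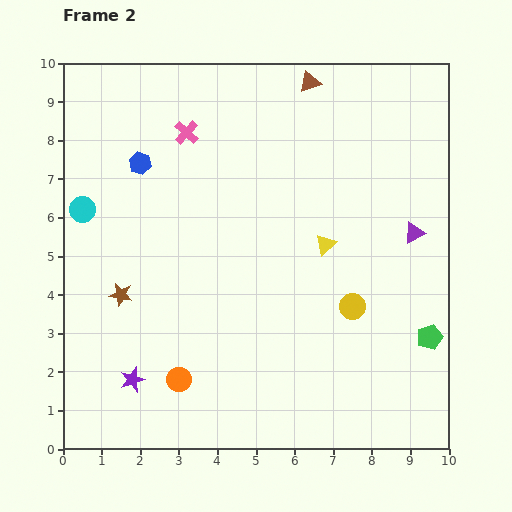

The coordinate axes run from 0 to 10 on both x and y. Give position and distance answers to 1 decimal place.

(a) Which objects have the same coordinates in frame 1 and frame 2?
the green pentagon, the cyan circle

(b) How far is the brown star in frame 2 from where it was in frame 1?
1.6

The brown star moved from (2.5, 2.7) to (1.5, 4.0), a distance of √(1.0² + 1.3²) ≈ 1.6.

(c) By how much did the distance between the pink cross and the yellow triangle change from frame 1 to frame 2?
-2.8

Distance in frame 1: 7.4. Distance in frame 2: 4.6.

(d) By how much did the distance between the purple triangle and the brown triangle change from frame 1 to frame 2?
+3.4

Distance in frame 1: 1.3. Distance in frame 2: 4.7.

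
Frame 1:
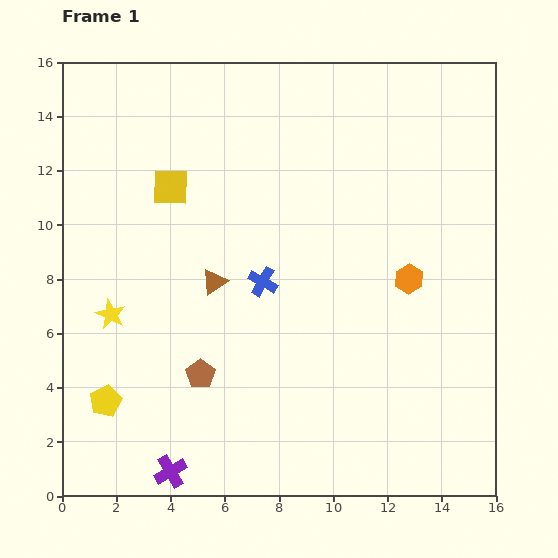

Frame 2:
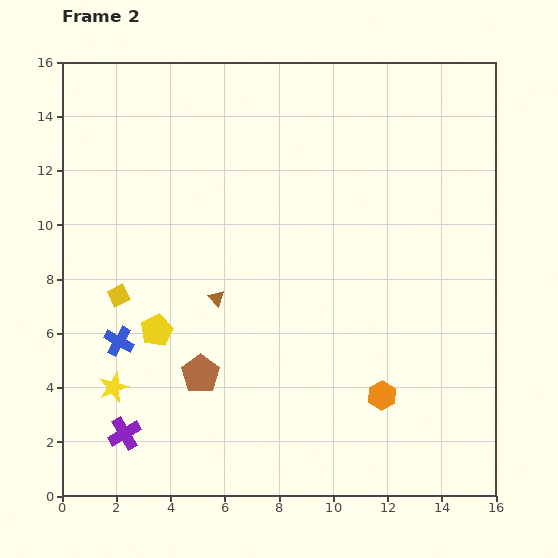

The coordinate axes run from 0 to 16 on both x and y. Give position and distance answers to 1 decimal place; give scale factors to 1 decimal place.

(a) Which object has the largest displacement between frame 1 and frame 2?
the blue cross

(moved 5.7; next 4.4)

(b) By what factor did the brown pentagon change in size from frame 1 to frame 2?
1.3×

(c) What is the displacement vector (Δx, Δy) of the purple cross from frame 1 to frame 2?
(-1.7, 1.4)

The purple cross was at (4.0, 0.9) in frame 1 and (2.3, 2.3) in frame 2.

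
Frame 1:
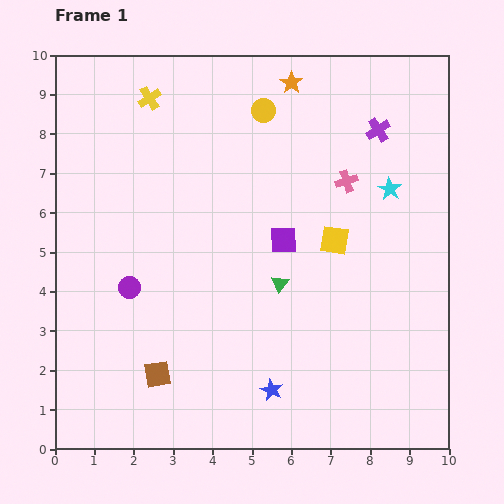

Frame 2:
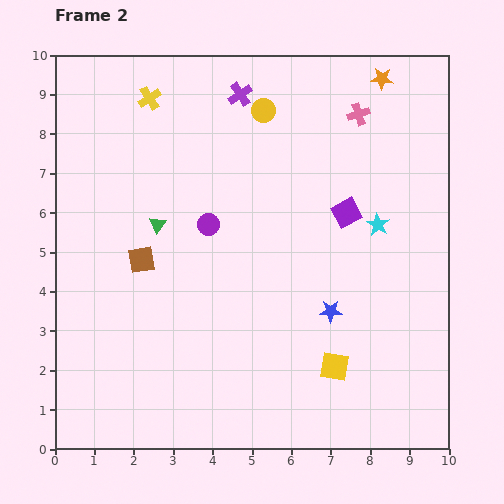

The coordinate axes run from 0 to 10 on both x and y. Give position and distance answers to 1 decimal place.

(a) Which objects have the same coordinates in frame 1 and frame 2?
the yellow circle, the yellow cross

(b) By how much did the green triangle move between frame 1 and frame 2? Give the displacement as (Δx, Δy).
(-3.1, 1.5)

The green triangle was at (5.7, 4.2) in frame 1 and (2.6, 5.7) in frame 2.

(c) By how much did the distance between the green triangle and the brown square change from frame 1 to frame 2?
-2.9

Distance in frame 1: 3.9. Distance in frame 2: 1.0.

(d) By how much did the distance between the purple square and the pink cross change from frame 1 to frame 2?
+0.3

Distance in frame 1: 2.2. Distance in frame 2: 2.5.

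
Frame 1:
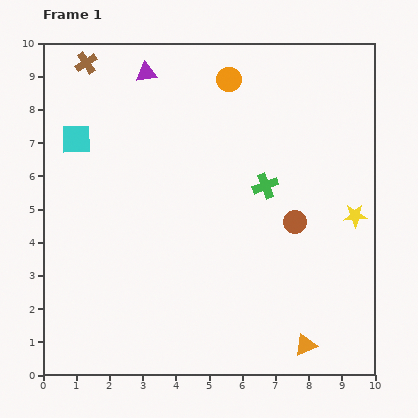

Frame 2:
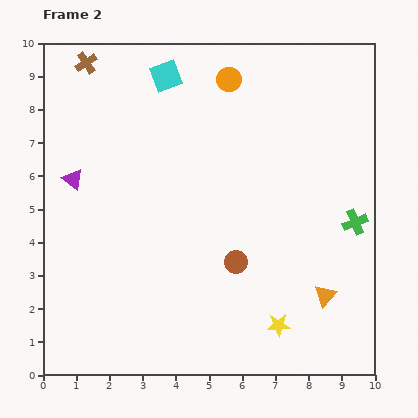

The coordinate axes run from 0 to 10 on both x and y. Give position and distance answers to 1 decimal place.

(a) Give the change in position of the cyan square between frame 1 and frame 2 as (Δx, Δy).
(2.7, 1.9)

The cyan square was at (1.0, 7.1) in frame 1 and (3.7, 9.0) in frame 2.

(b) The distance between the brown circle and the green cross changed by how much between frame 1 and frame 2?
+2.4

Distance in frame 1: 1.4. Distance in frame 2: 3.8.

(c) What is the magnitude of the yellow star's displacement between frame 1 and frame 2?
4.0

The yellow star moved from (9.4, 4.8) to (7.1, 1.5), a distance of √(2.3² + 3.3²) ≈ 4.0.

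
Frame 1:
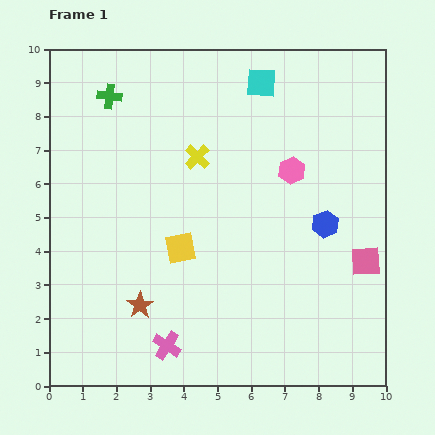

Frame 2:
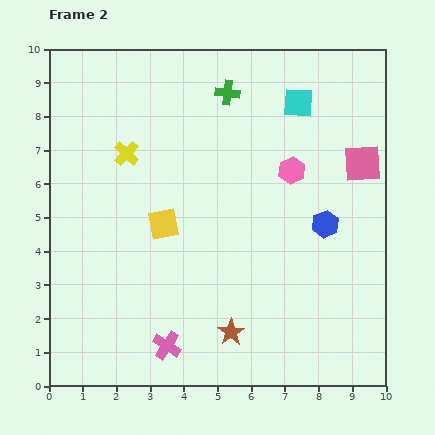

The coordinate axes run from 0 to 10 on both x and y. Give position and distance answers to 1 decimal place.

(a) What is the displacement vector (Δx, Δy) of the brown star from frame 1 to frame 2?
(2.7, -0.8)

The brown star was at (2.7, 2.4) in frame 1 and (5.4, 1.6) in frame 2.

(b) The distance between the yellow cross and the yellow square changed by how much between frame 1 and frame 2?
-0.3

Distance in frame 1: 2.7. Distance in frame 2: 2.4.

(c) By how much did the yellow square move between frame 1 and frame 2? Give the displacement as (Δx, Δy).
(-0.5, 0.7)

The yellow square was at (3.9, 4.1) in frame 1 and (3.4, 4.8) in frame 2.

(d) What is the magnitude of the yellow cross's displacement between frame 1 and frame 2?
2.1

The yellow cross moved from (4.4, 6.8) to (2.3, 6.9), a distance of √(2.1² + 0.1²) ≈ 2.1.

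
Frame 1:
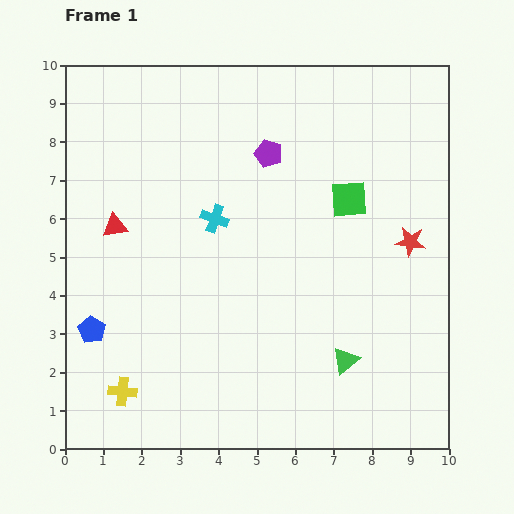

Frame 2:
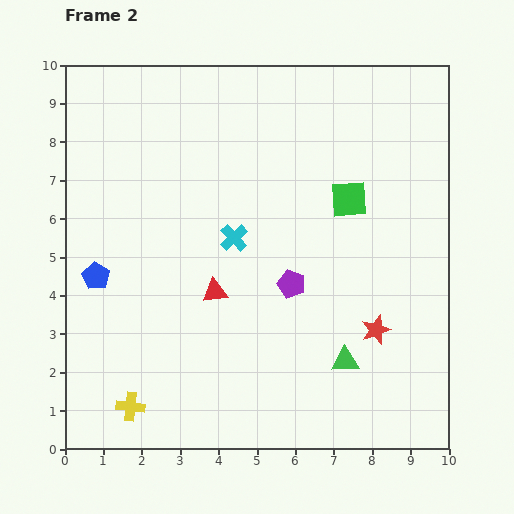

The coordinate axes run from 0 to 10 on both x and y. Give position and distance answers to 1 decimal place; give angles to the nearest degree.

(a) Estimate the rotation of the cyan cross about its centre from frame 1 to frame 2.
28° clockwise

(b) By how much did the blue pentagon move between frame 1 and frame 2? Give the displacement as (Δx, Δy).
(0.1, 1.4)

The blue pentagon was at (0.7, 3.1) in frame 1 and (0.8, 4.5) in frame 2.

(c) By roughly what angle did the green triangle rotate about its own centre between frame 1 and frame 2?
37° clockwise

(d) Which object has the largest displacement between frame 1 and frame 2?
the purple pentagon

(moved 3.5; next 3.1)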